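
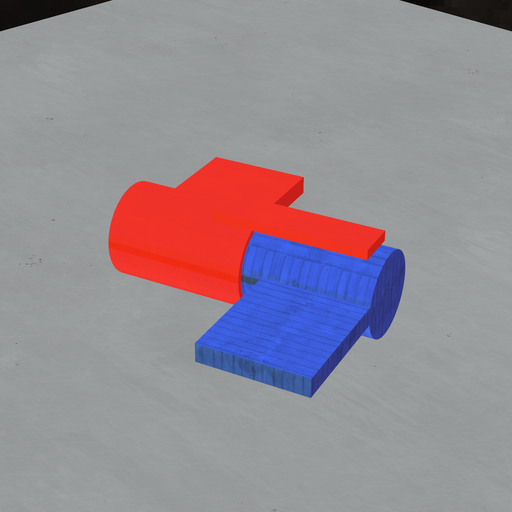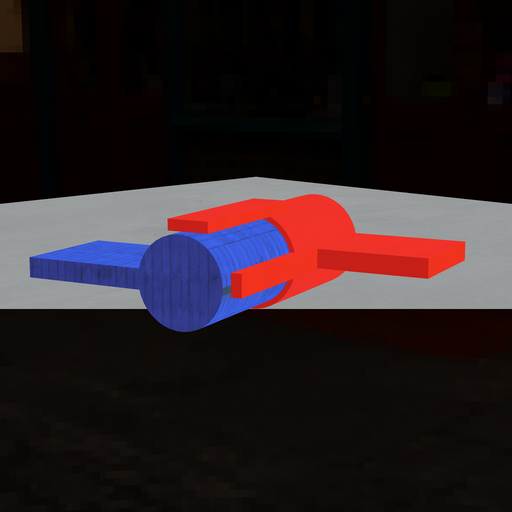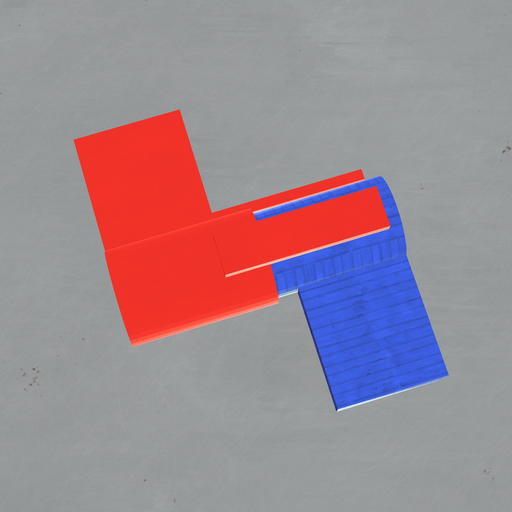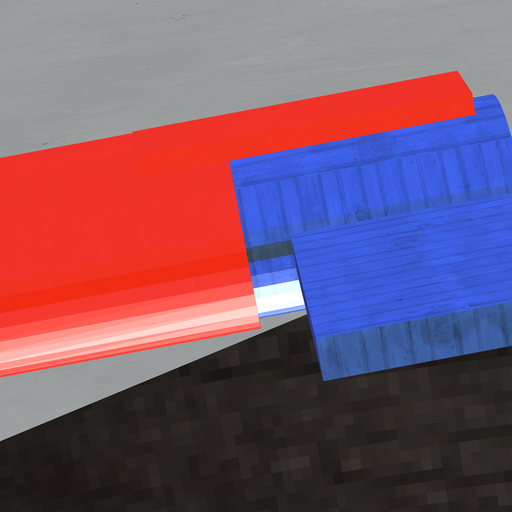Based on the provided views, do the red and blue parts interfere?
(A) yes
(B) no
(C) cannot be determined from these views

(A) yes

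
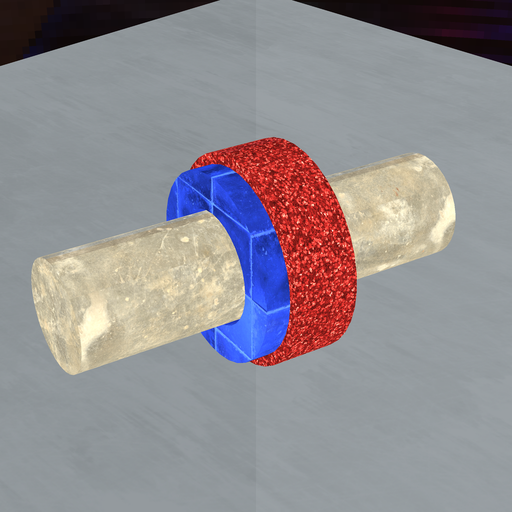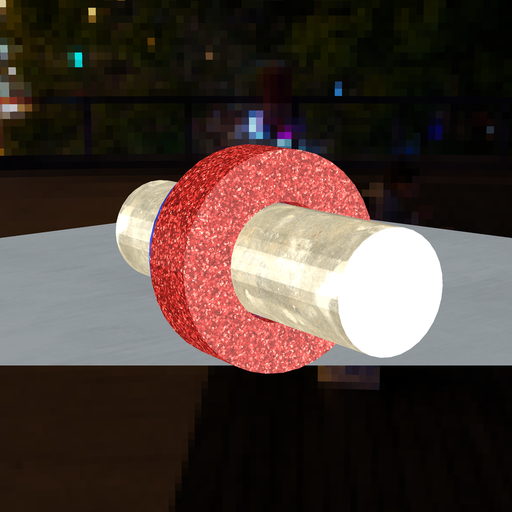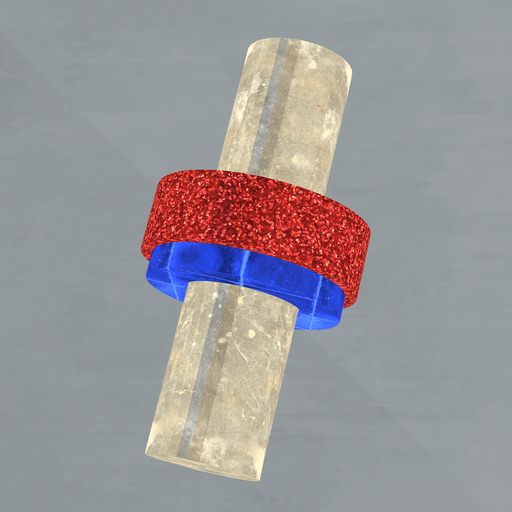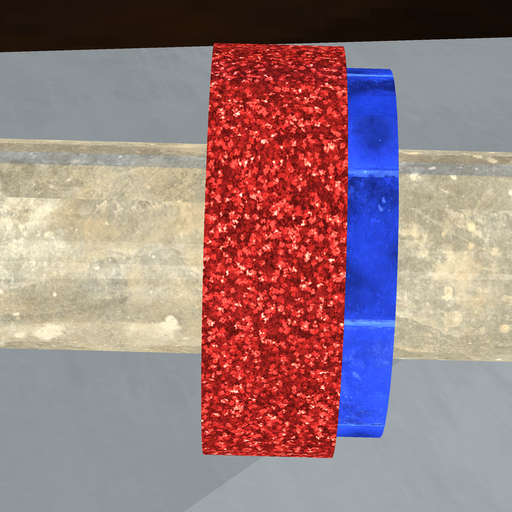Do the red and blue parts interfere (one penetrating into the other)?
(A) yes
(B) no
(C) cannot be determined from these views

(A) yes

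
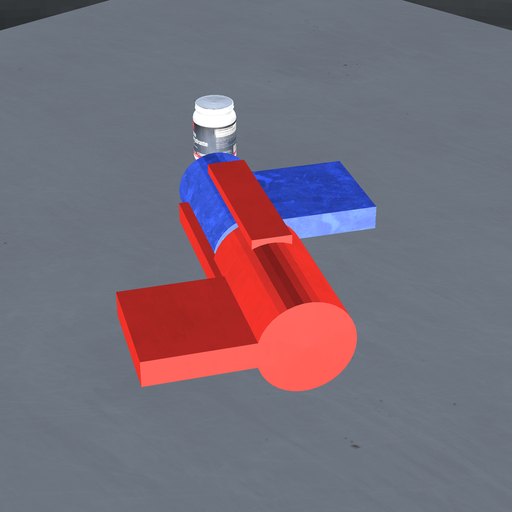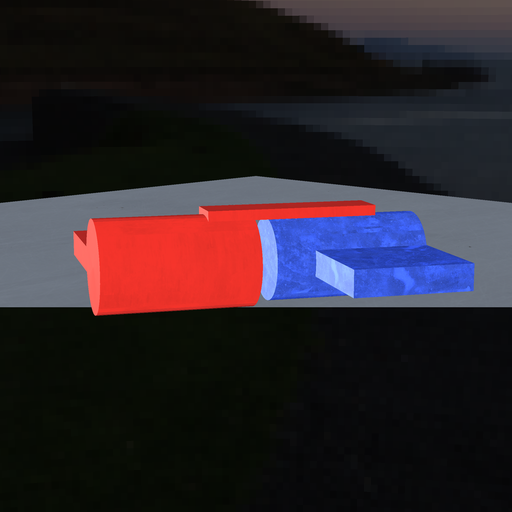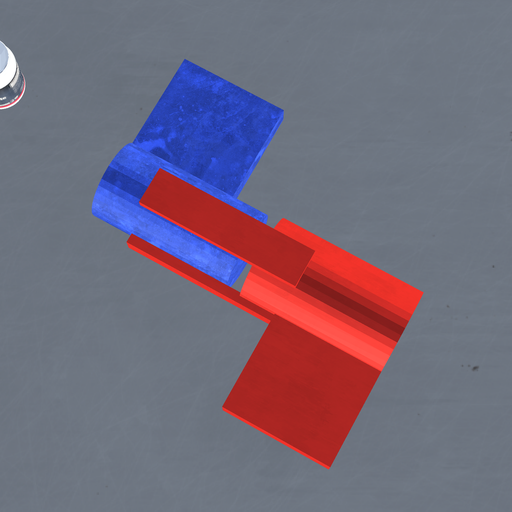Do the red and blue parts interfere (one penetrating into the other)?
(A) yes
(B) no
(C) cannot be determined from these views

(B) no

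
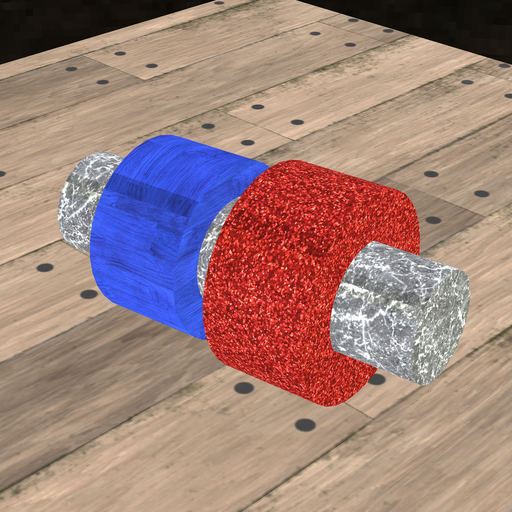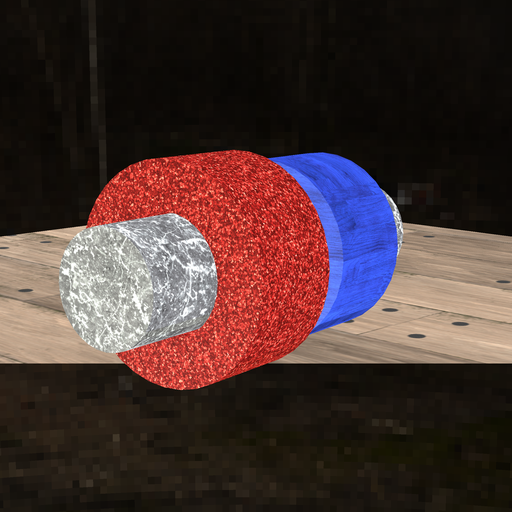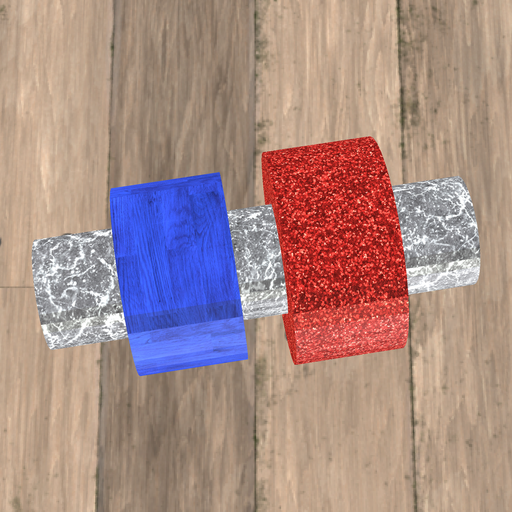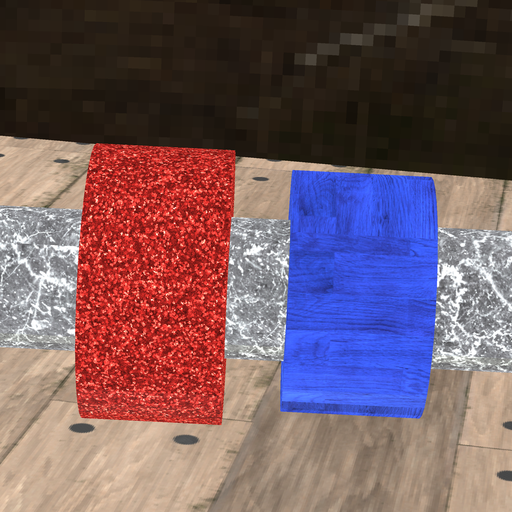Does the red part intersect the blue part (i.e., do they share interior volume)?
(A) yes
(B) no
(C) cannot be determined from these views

(B) no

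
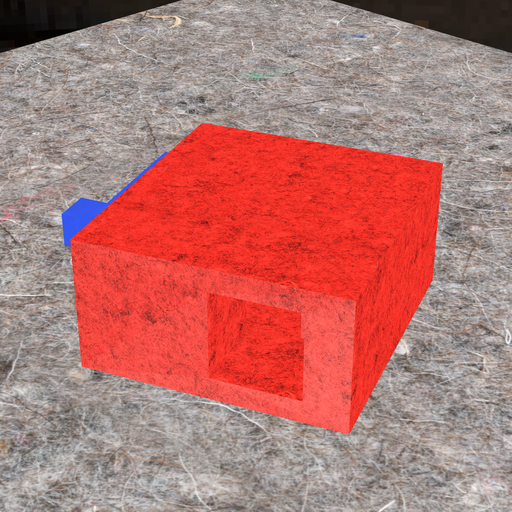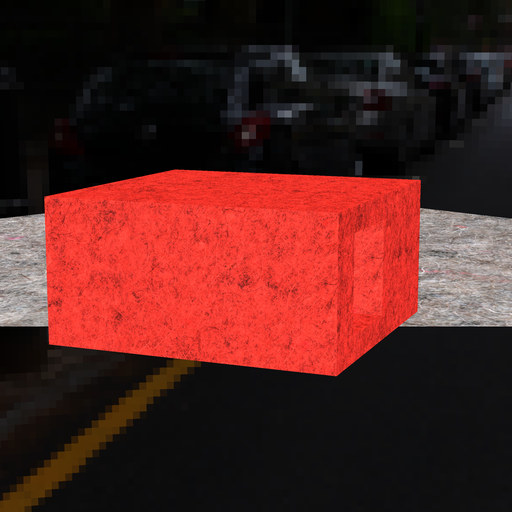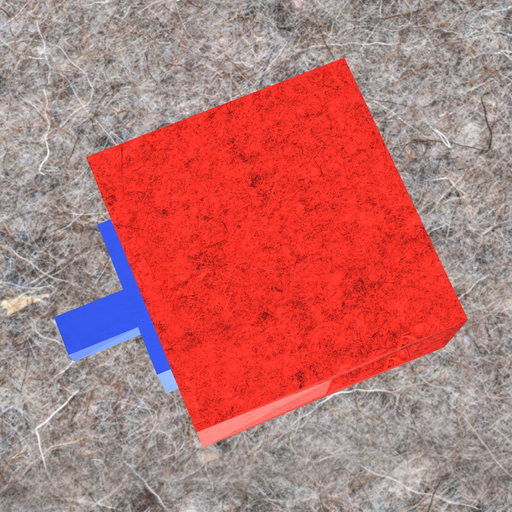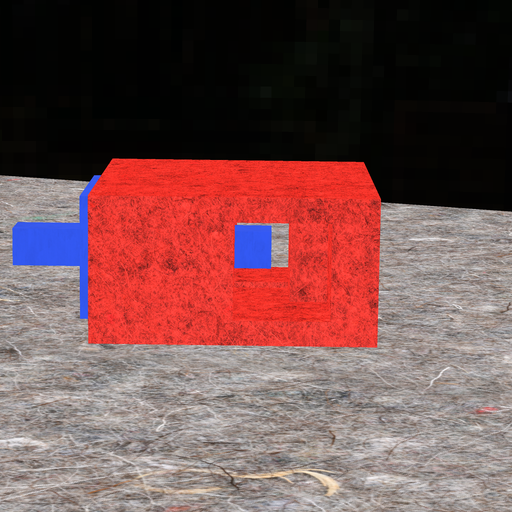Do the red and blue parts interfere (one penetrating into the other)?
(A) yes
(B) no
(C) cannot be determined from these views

(B) no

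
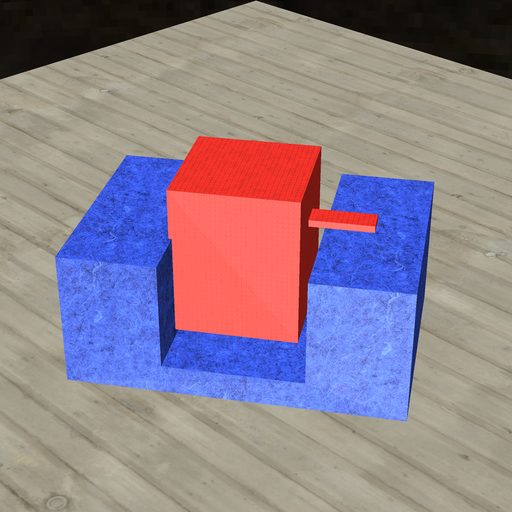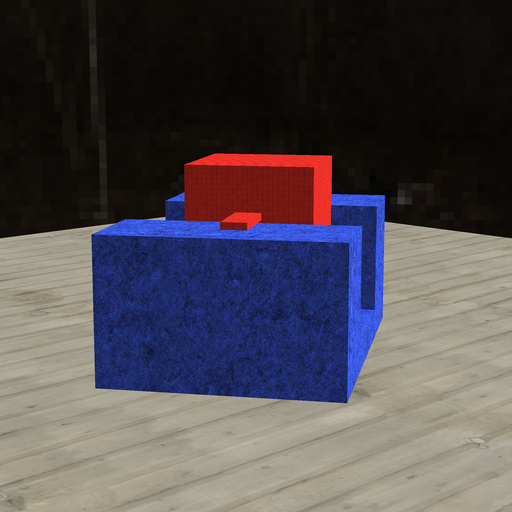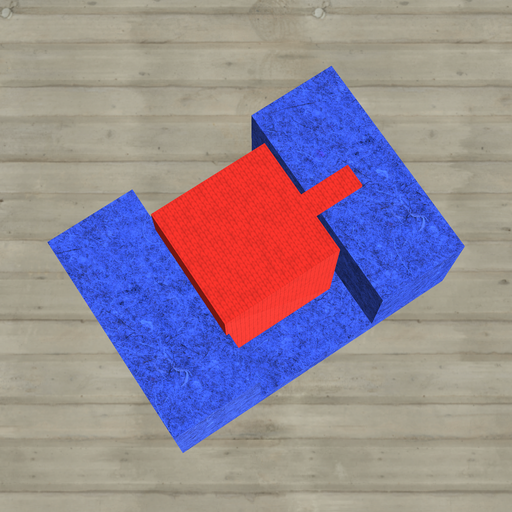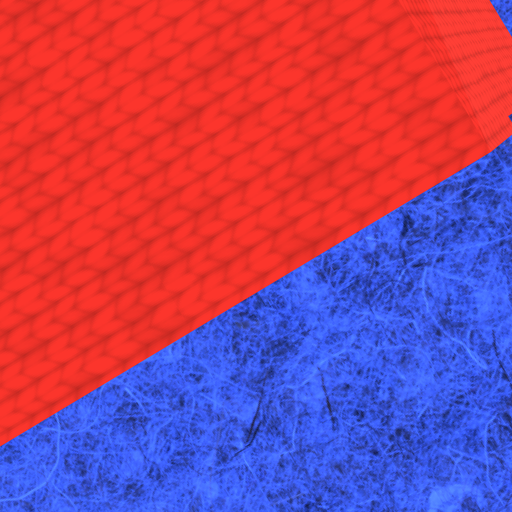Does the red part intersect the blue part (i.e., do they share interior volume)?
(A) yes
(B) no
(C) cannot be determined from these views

(A) yes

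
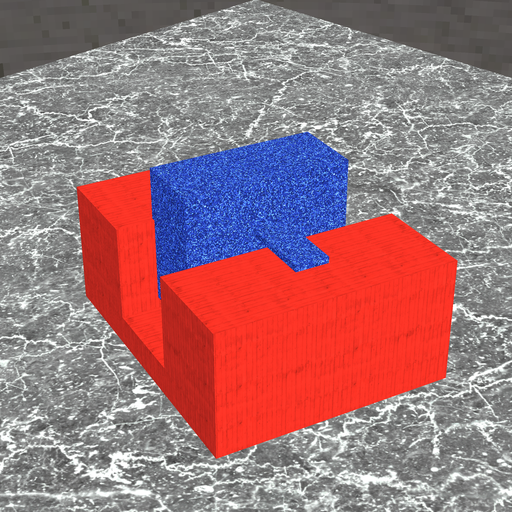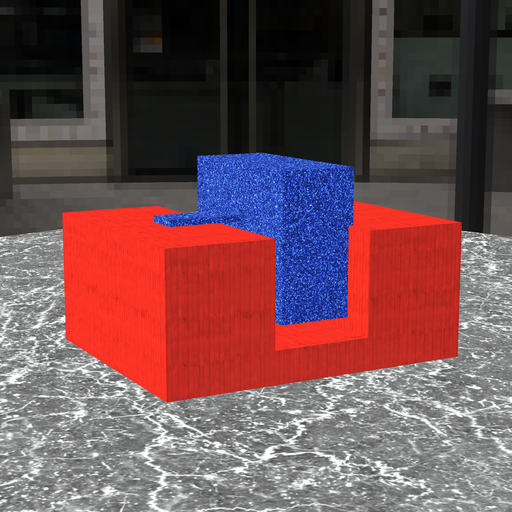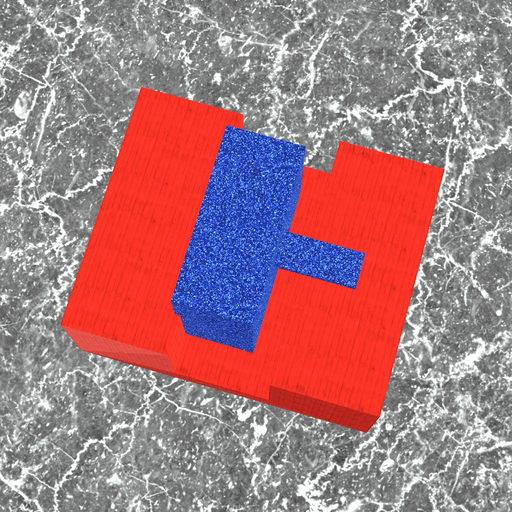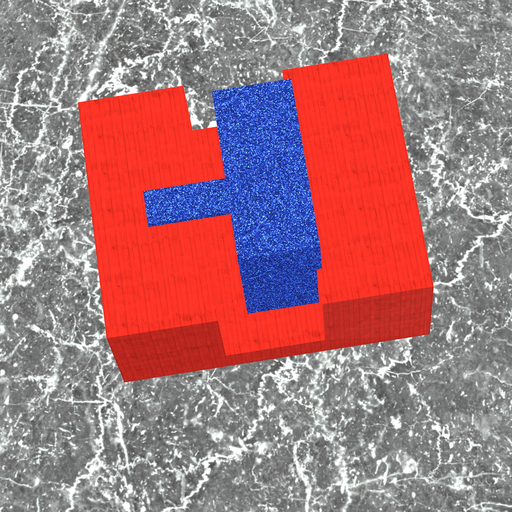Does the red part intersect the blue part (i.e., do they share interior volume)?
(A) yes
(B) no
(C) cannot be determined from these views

(A) yes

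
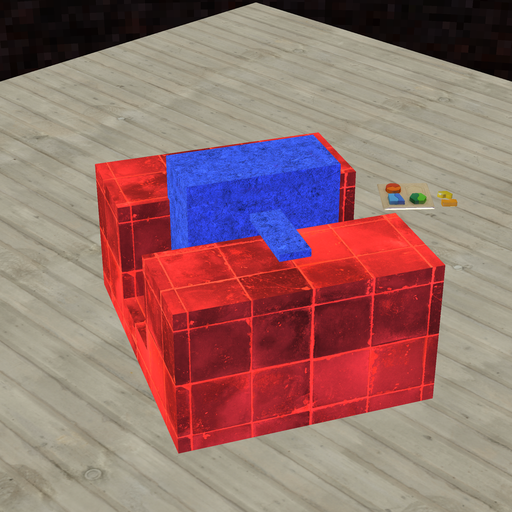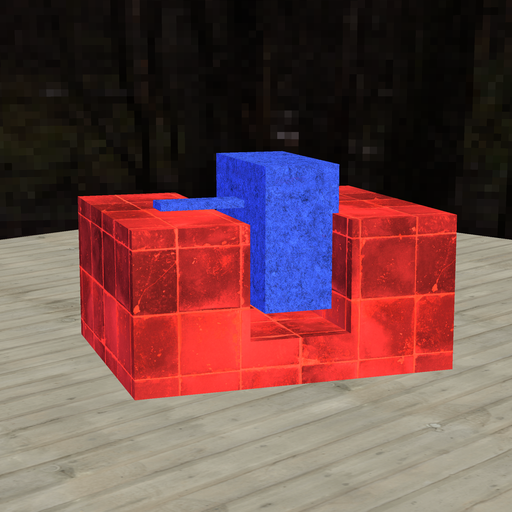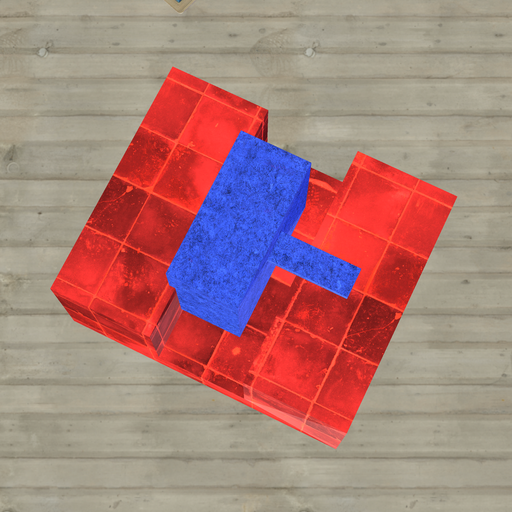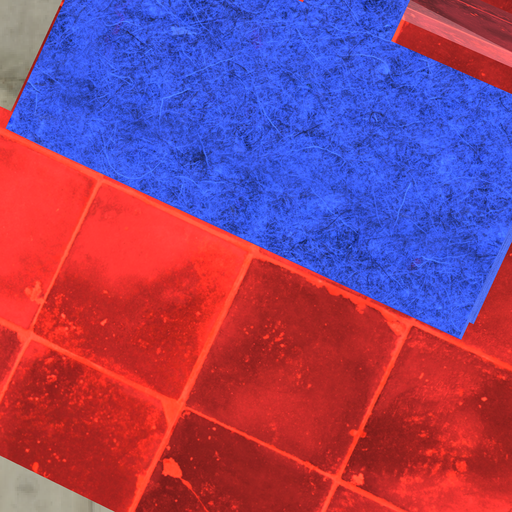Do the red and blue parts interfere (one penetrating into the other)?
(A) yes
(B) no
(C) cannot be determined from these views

(A) yes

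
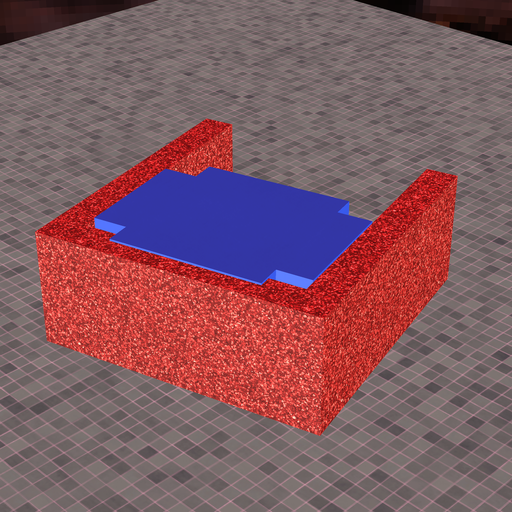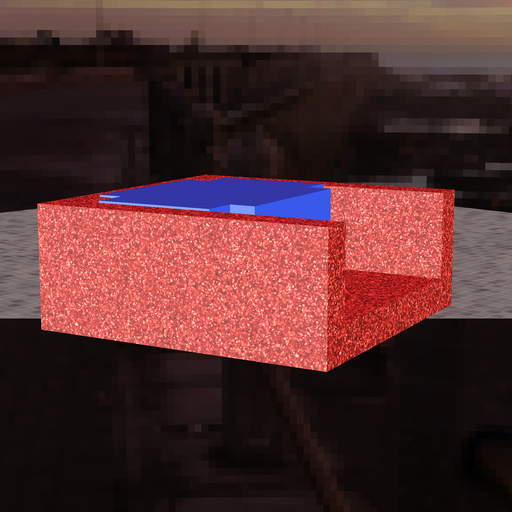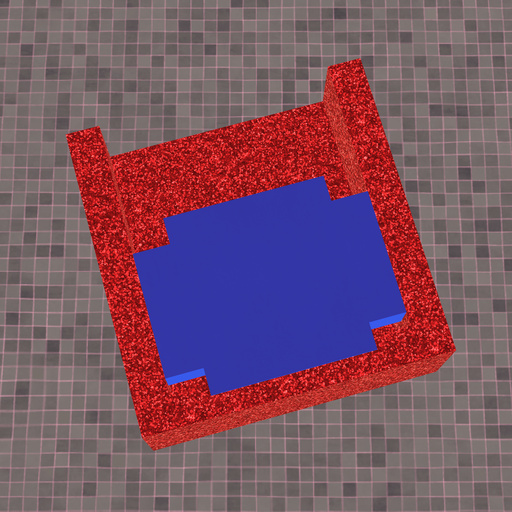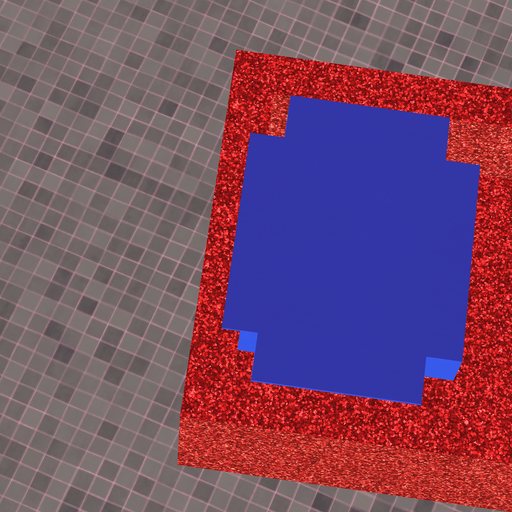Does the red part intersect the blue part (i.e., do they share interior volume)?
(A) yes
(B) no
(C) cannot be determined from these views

(A) yes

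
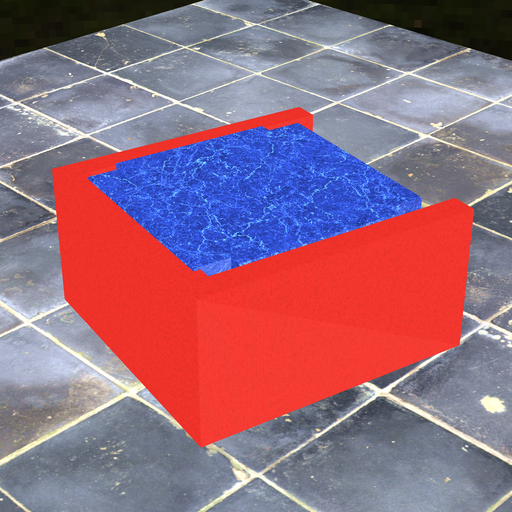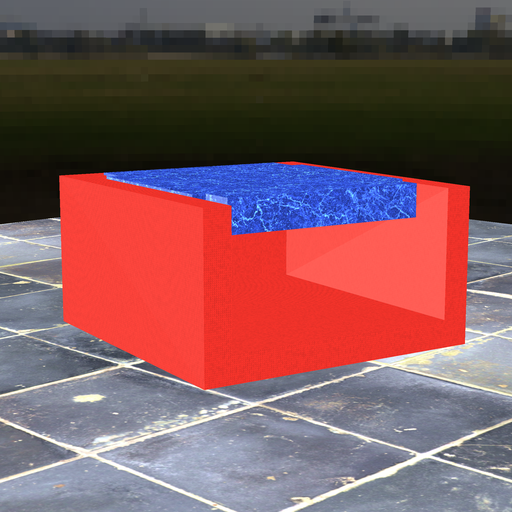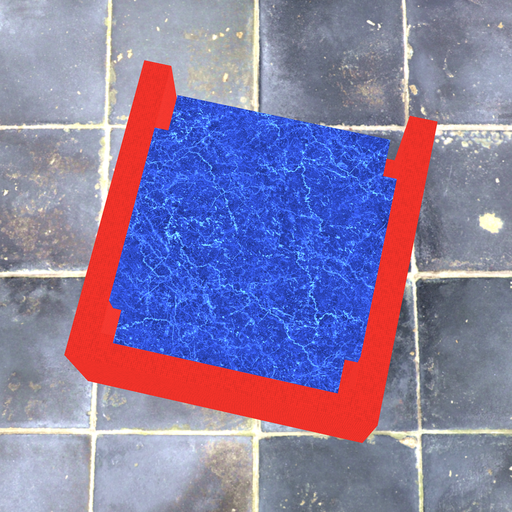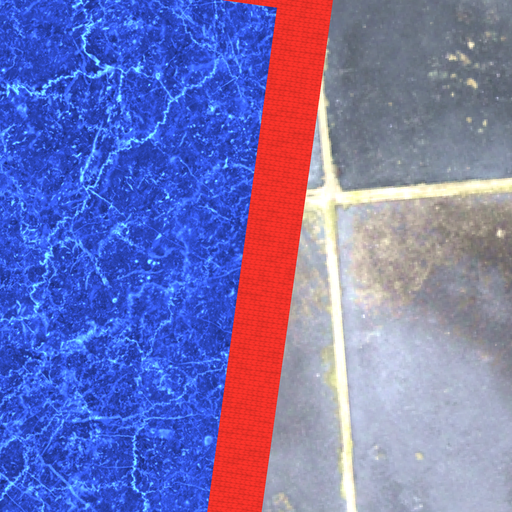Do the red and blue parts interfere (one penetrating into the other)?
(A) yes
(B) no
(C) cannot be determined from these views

(A) yes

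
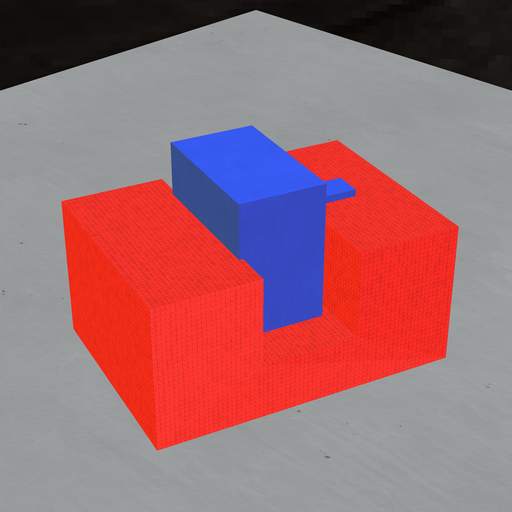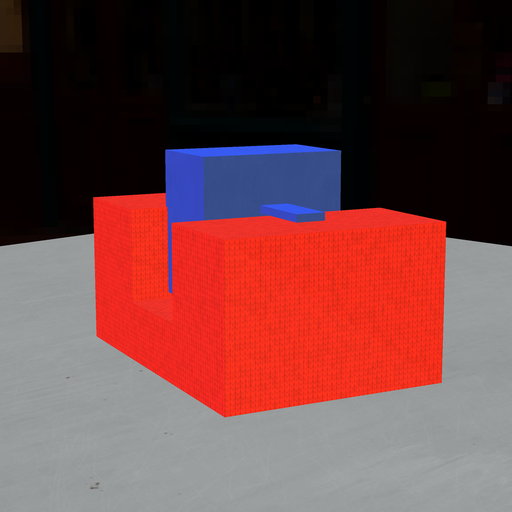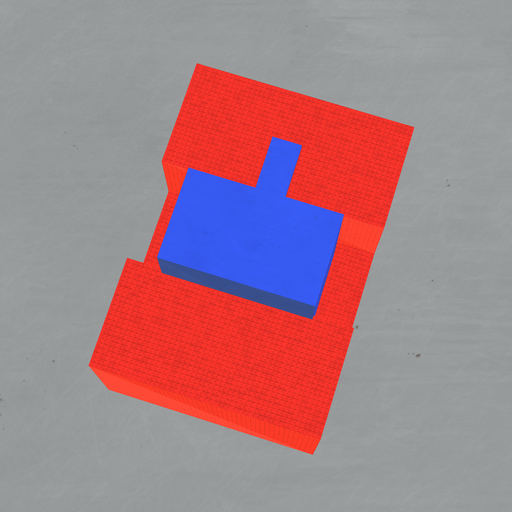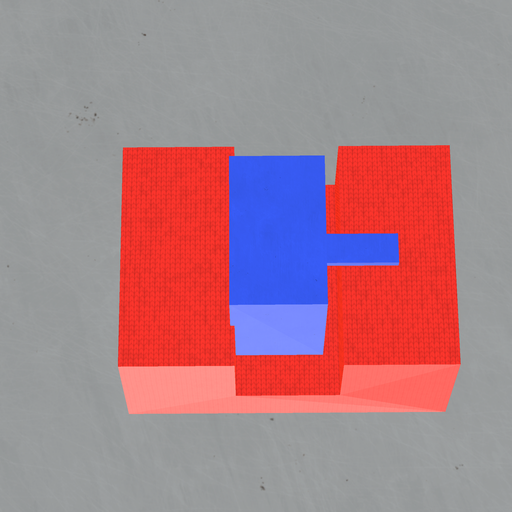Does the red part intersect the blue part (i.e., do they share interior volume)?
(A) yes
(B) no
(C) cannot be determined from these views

(A) yes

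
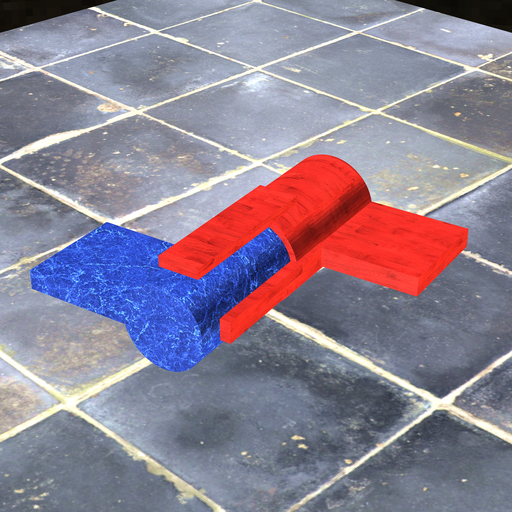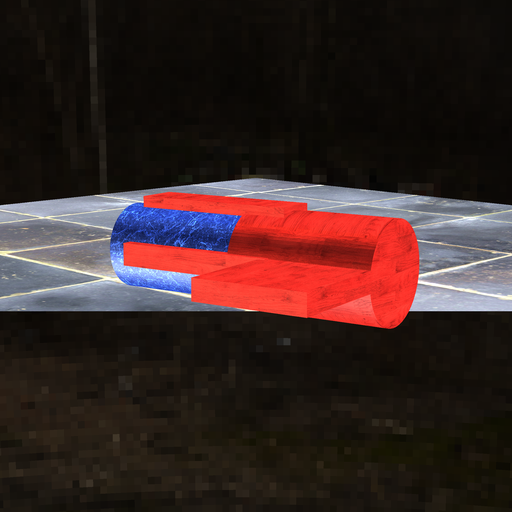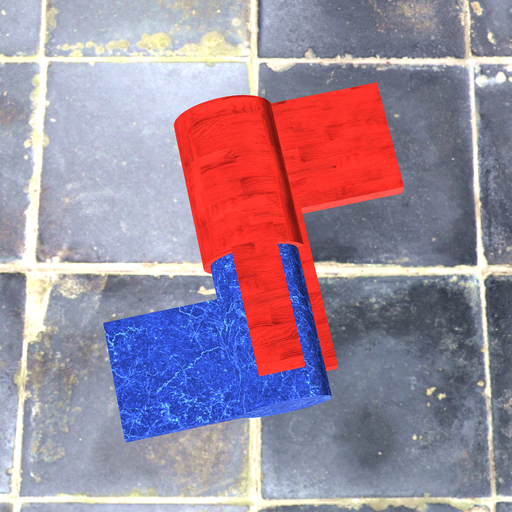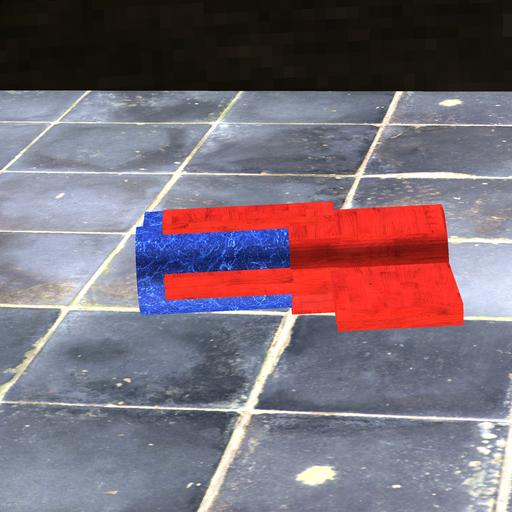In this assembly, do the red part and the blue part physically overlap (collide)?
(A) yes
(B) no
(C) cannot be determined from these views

(A) yes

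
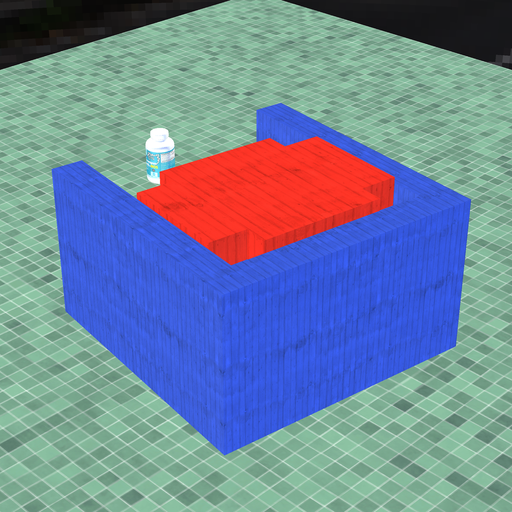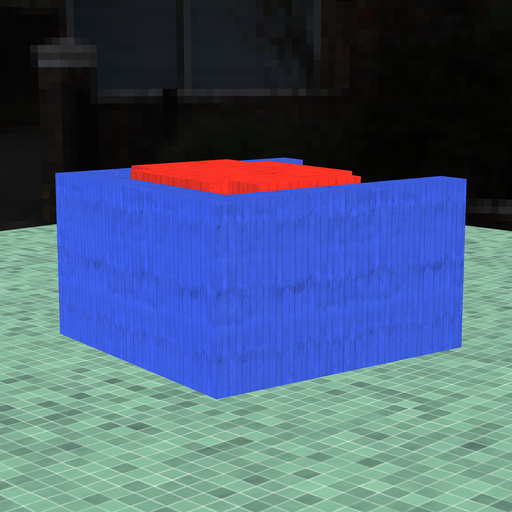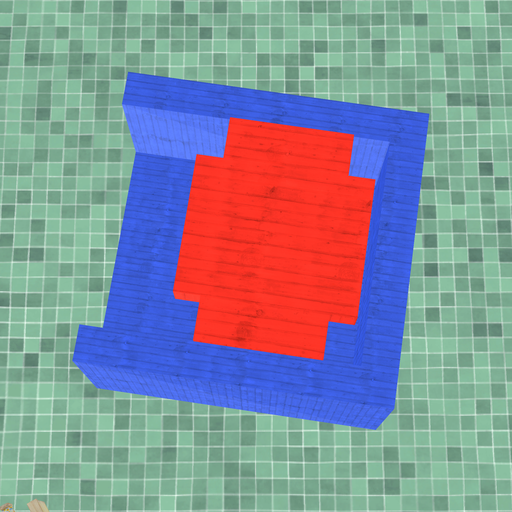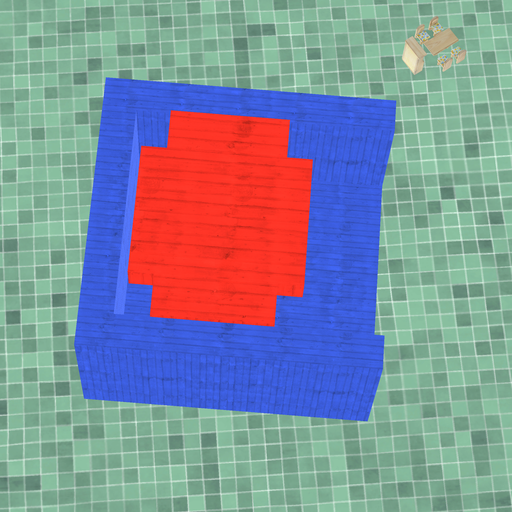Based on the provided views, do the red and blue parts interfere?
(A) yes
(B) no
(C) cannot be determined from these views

(B) no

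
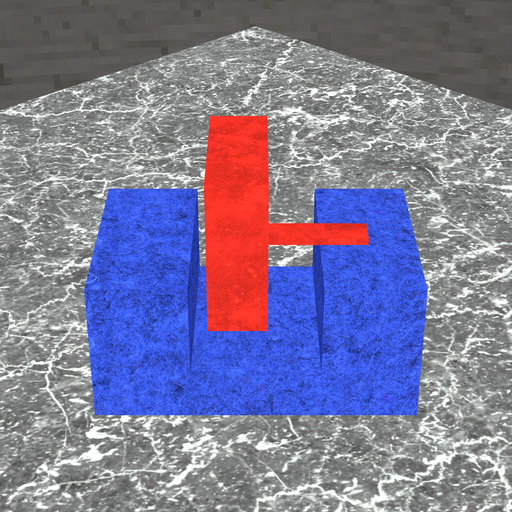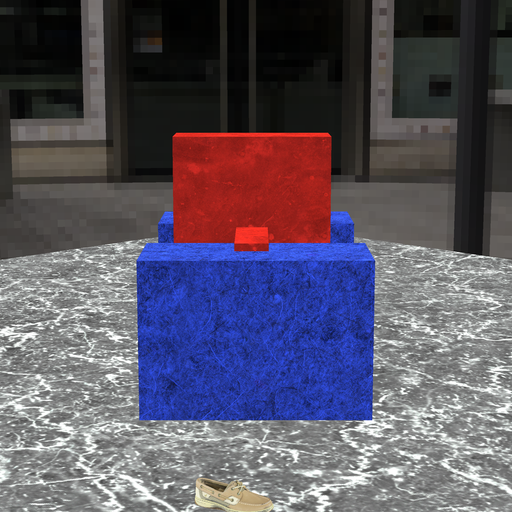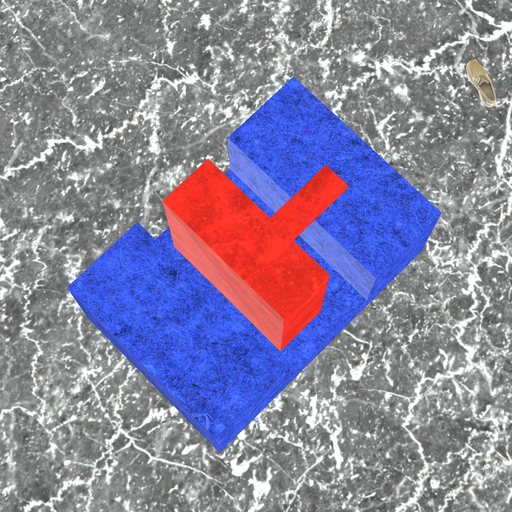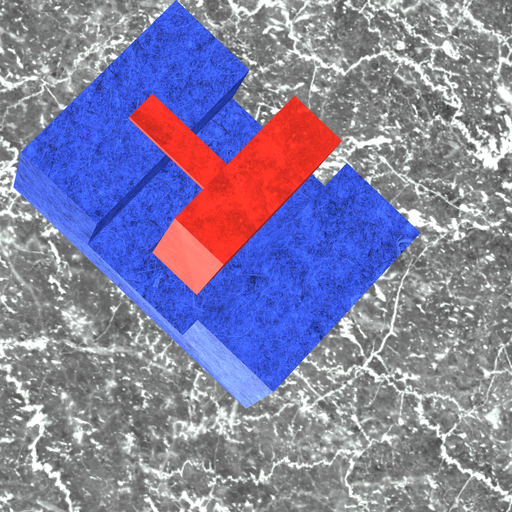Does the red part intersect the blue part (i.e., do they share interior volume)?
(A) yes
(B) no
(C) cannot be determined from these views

(B) no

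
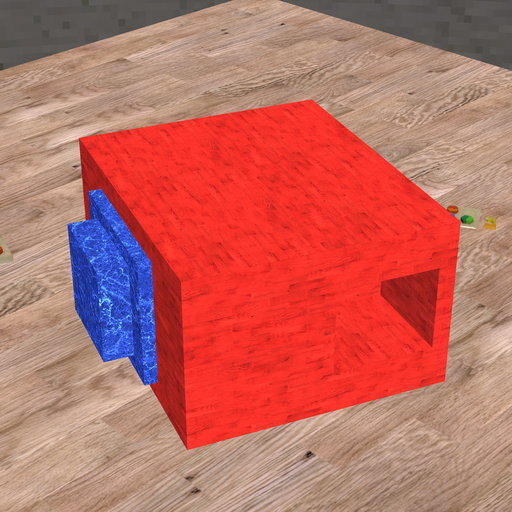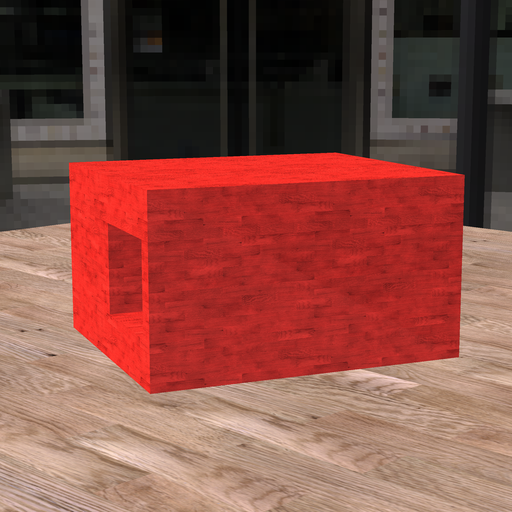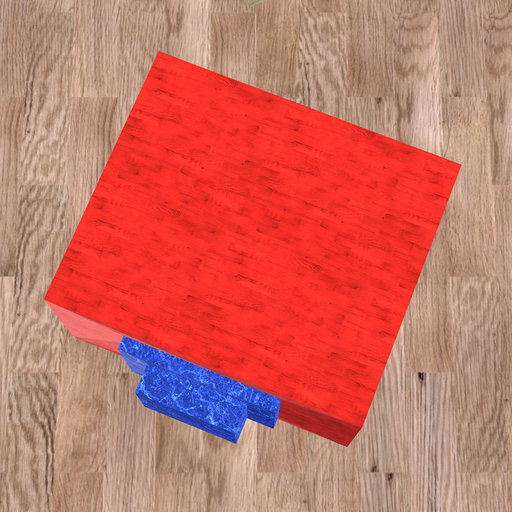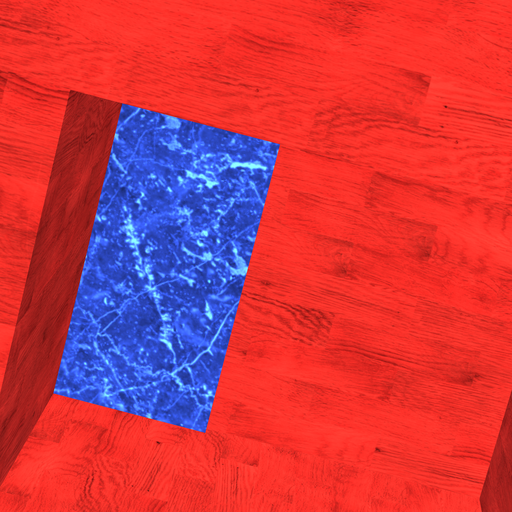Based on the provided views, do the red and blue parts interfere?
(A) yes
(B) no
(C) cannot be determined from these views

(A) yes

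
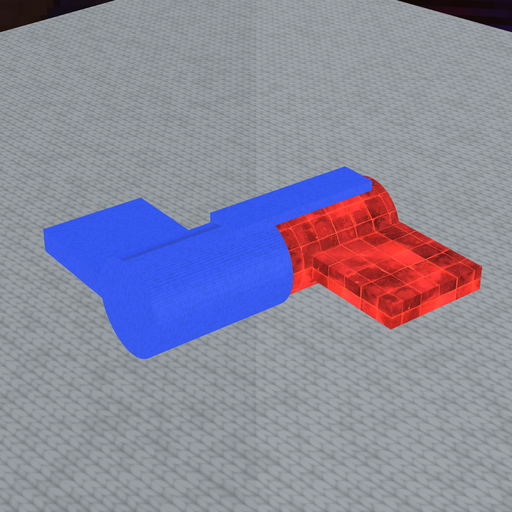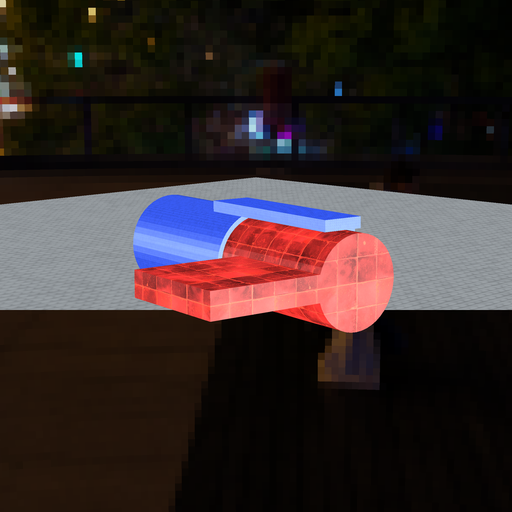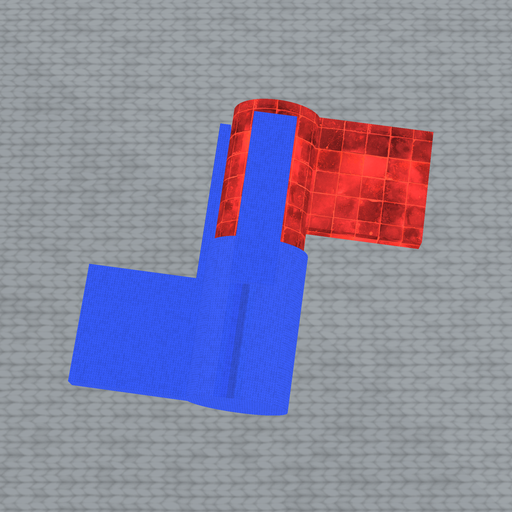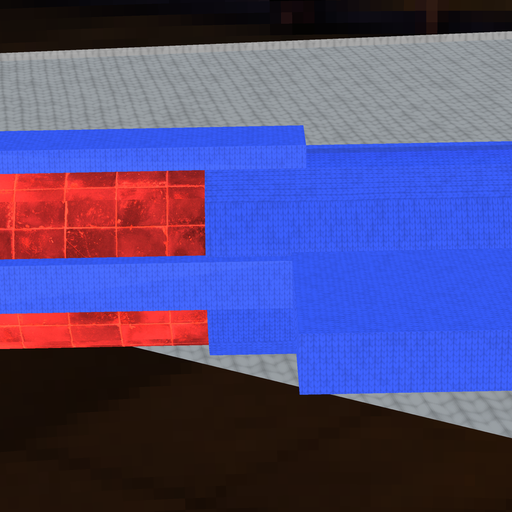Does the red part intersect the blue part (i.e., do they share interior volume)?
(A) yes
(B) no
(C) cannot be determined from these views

(A) yes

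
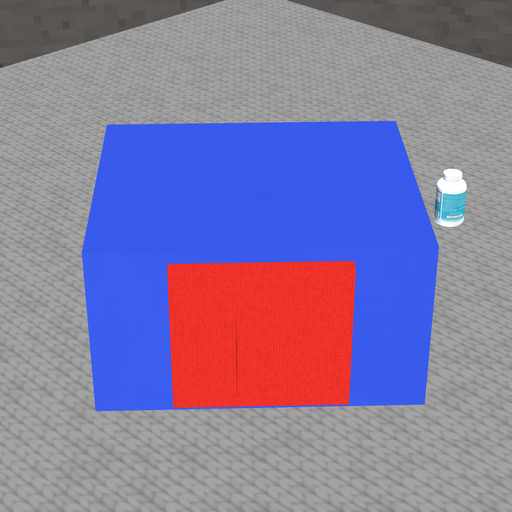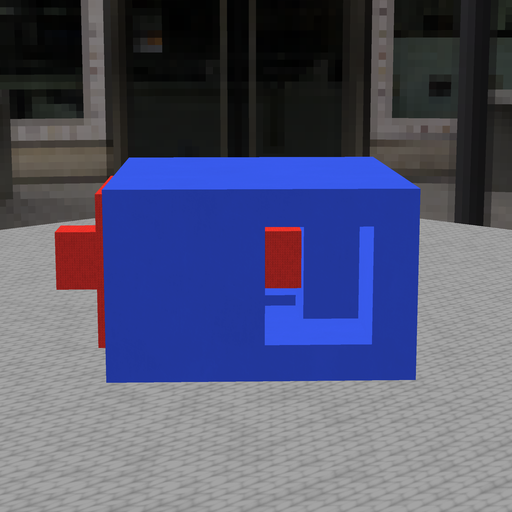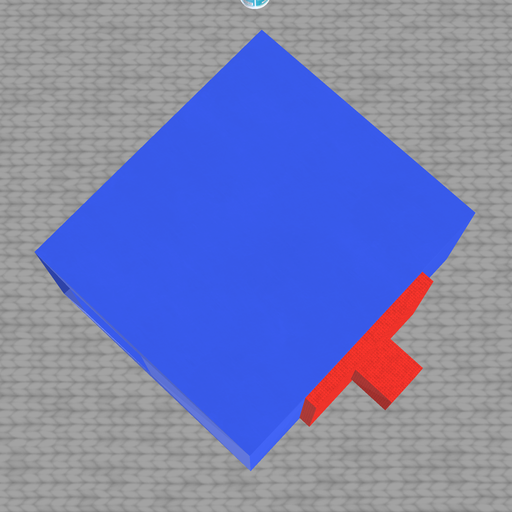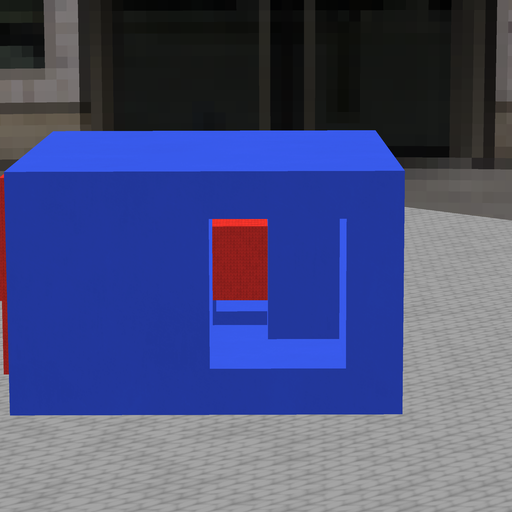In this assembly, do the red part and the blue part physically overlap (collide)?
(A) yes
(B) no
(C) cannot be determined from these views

(A) yes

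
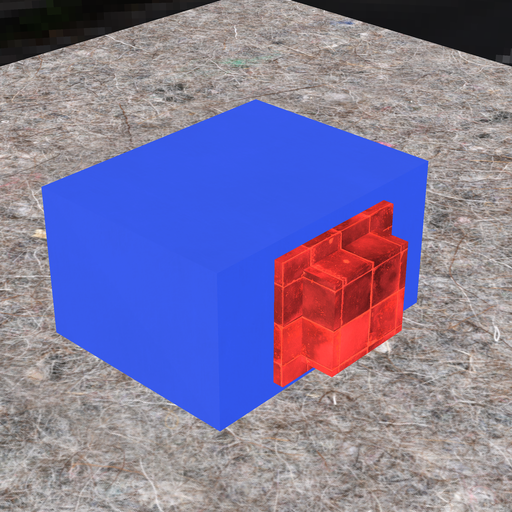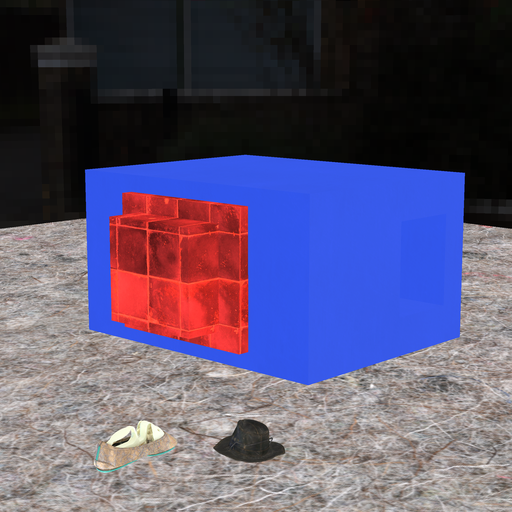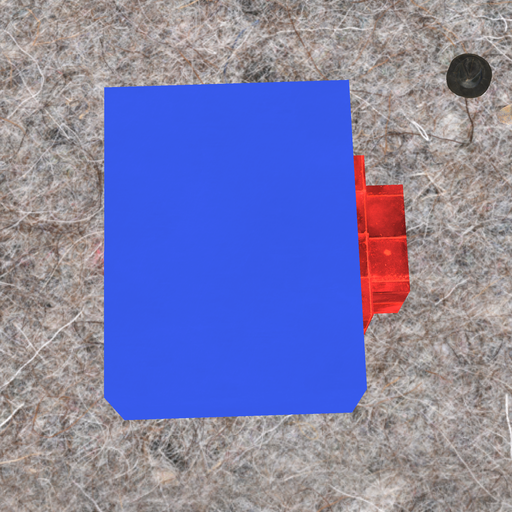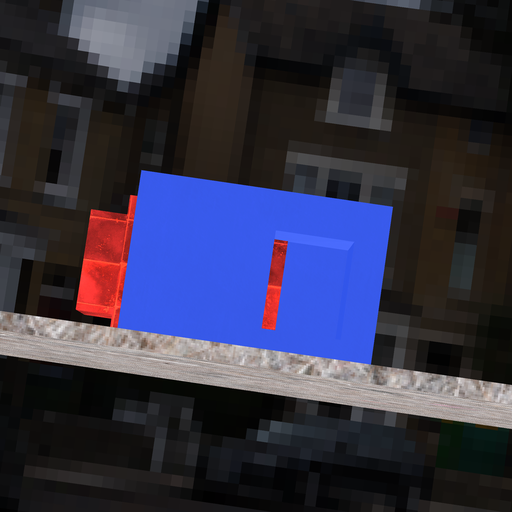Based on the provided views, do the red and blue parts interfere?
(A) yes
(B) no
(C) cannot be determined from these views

(A) yes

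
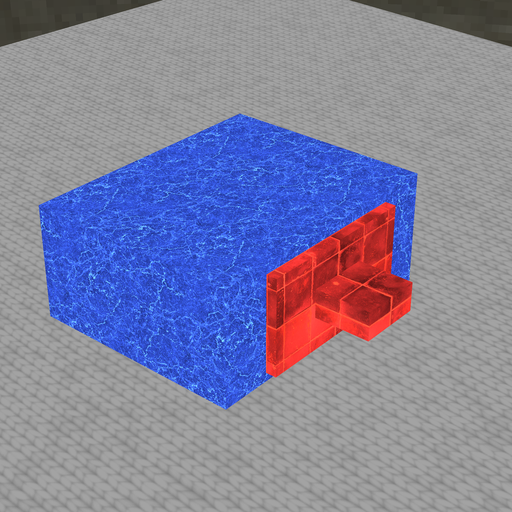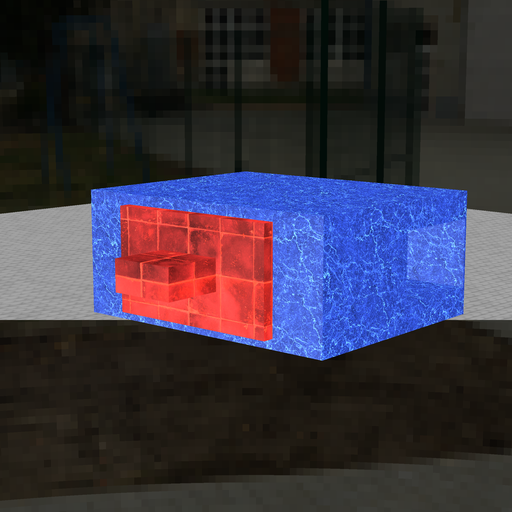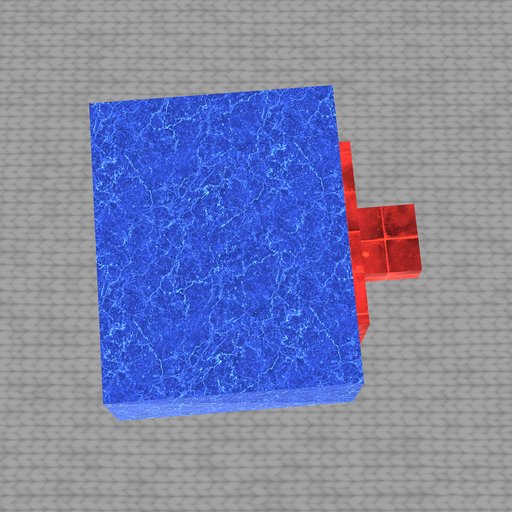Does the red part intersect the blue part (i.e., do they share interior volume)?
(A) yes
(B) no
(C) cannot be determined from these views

(C) cannot be determined from these views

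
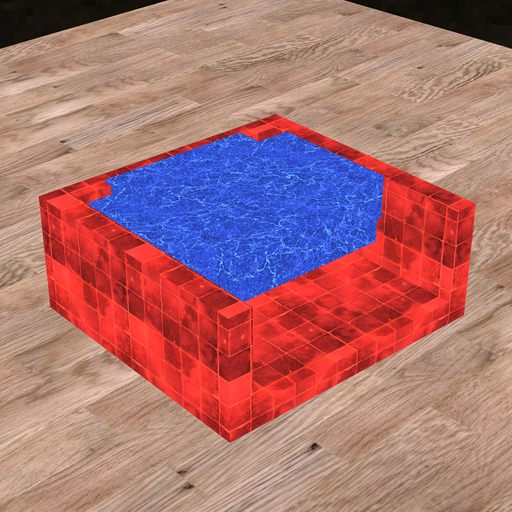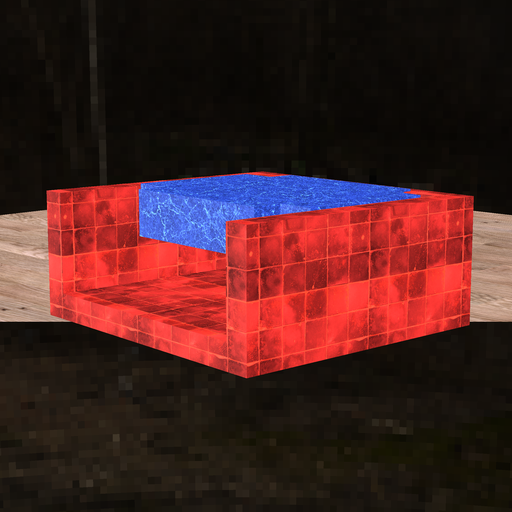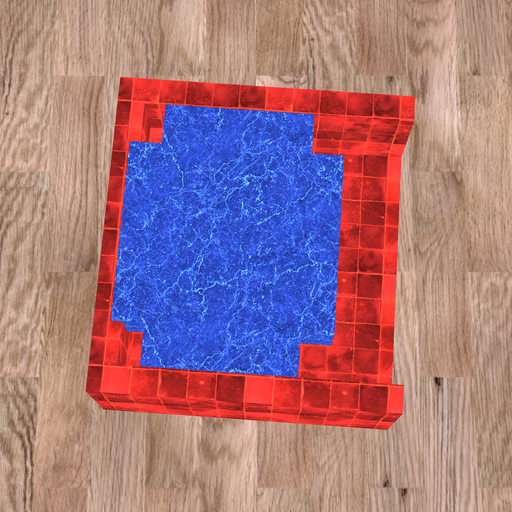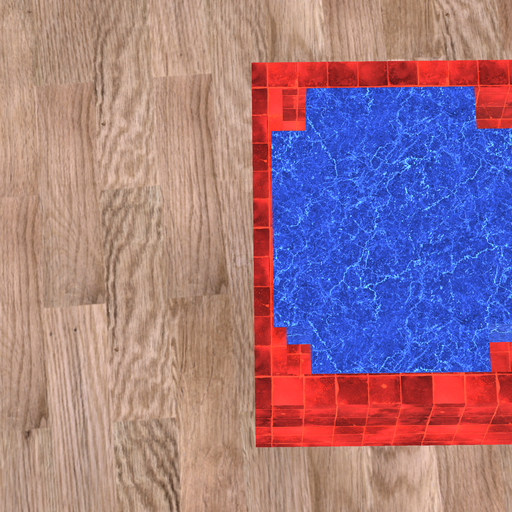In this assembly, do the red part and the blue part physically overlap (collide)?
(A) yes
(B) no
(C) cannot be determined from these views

(A) yes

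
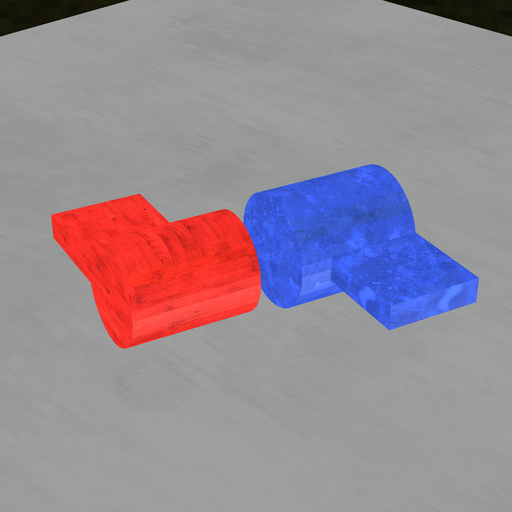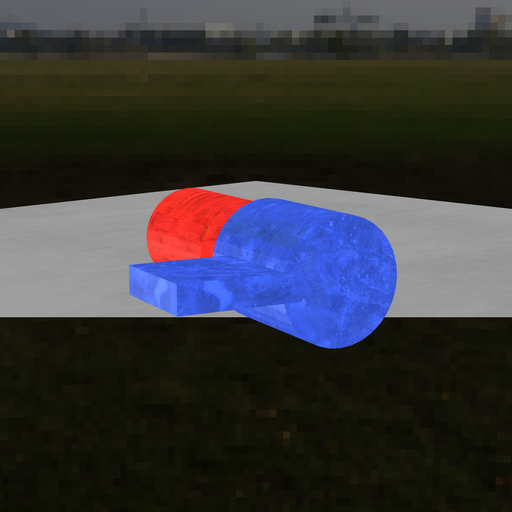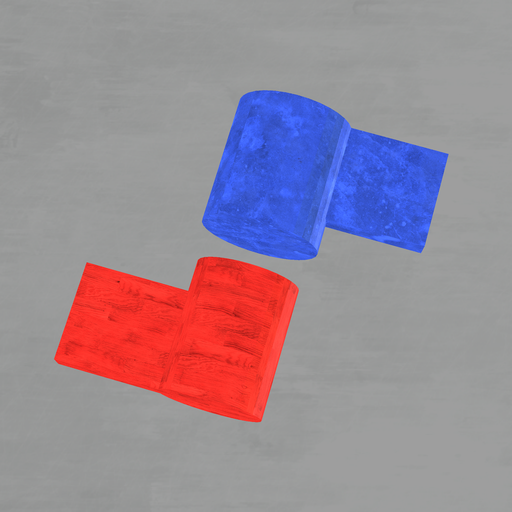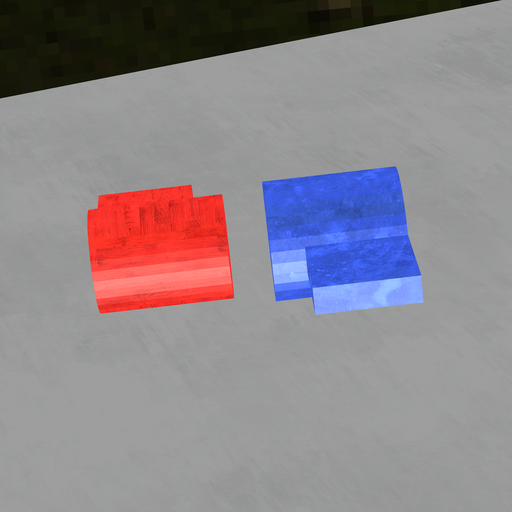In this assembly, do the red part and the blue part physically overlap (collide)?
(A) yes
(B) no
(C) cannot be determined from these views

(B) no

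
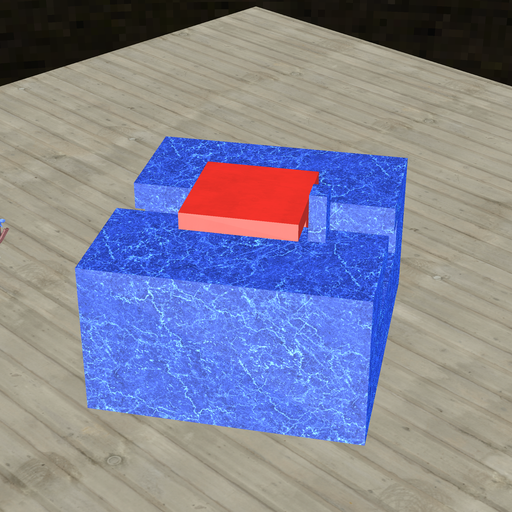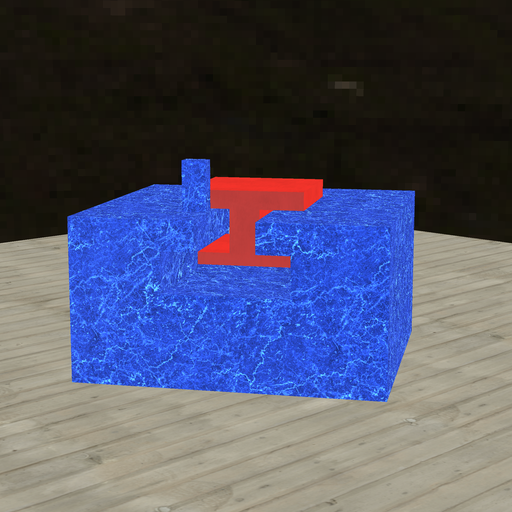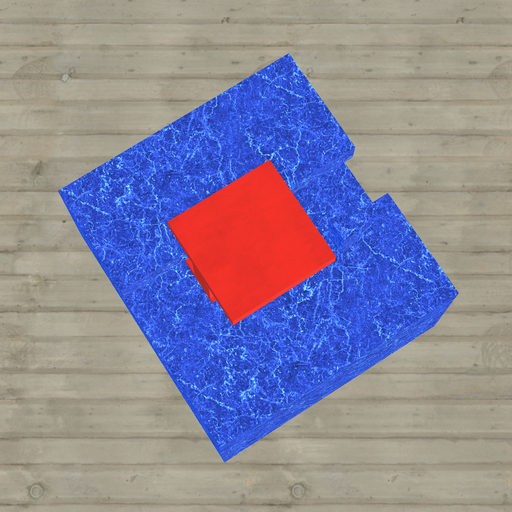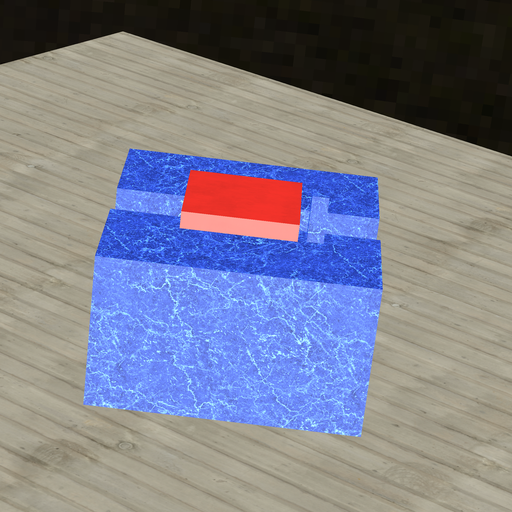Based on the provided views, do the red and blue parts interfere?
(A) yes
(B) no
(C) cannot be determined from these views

(B) no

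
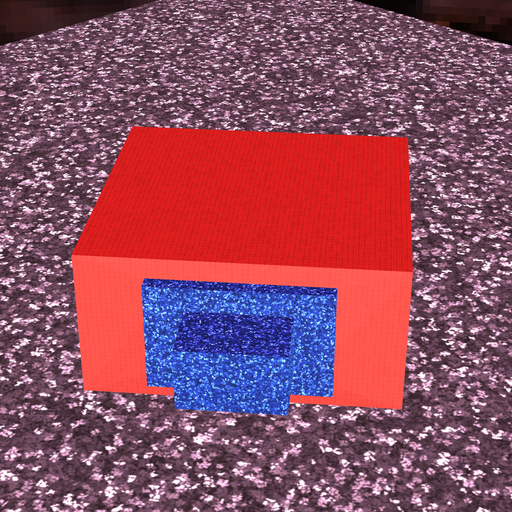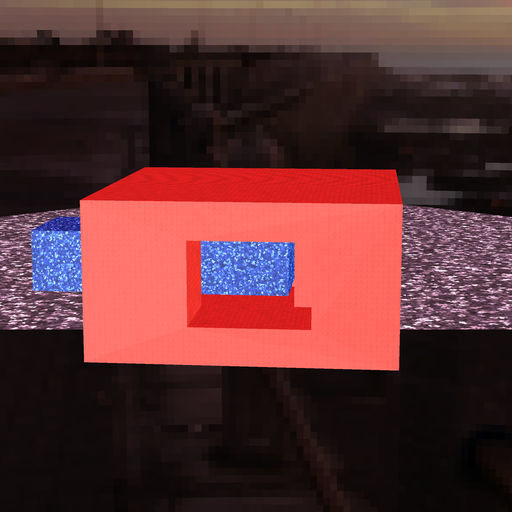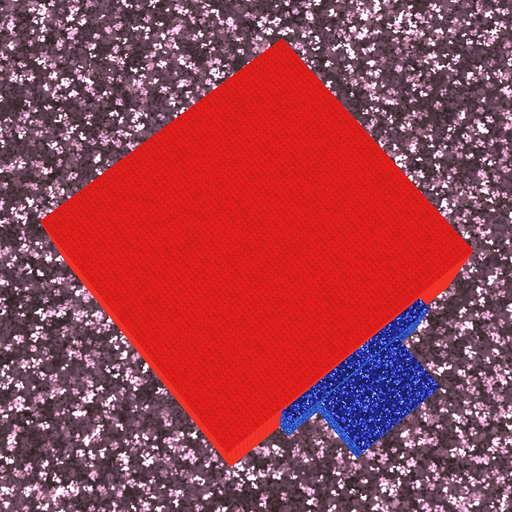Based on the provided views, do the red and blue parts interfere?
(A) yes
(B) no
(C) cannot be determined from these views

(C) cannot be determined from these views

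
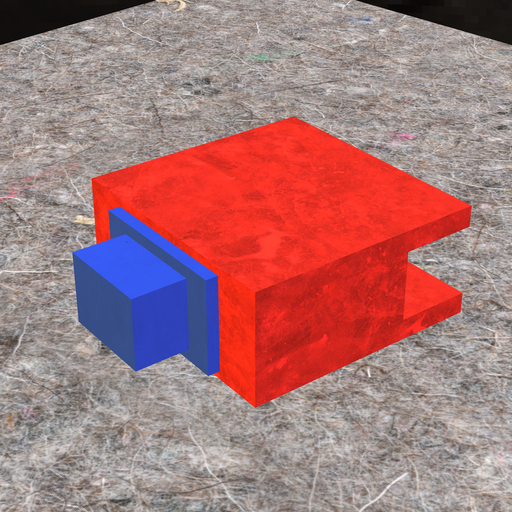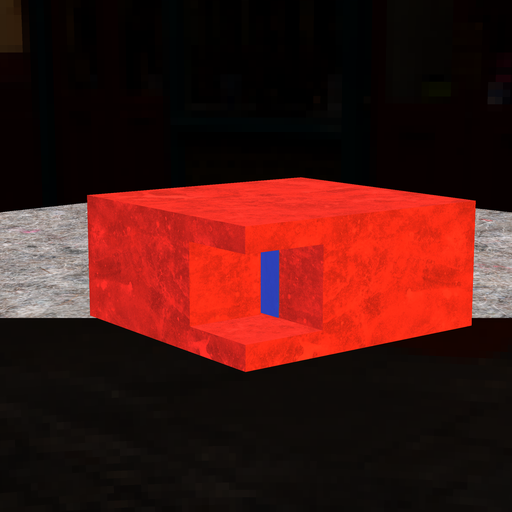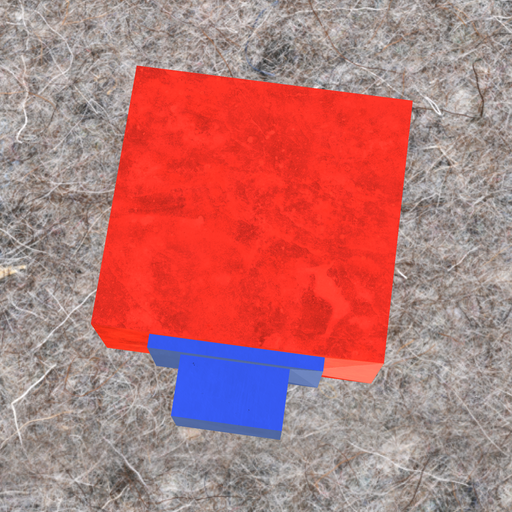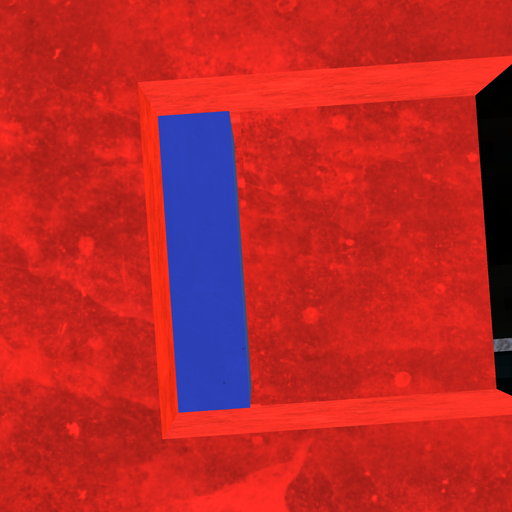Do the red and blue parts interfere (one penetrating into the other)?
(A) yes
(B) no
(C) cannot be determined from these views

(B) no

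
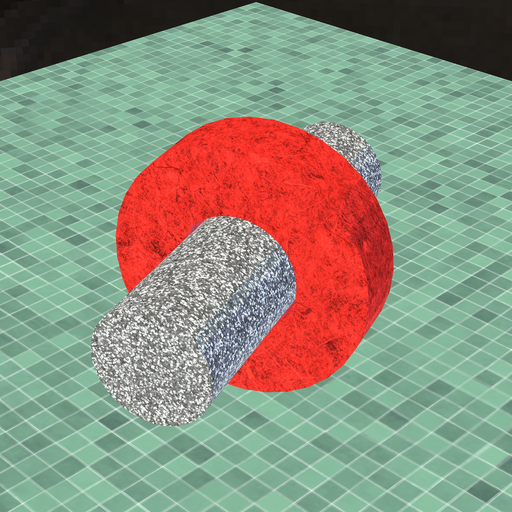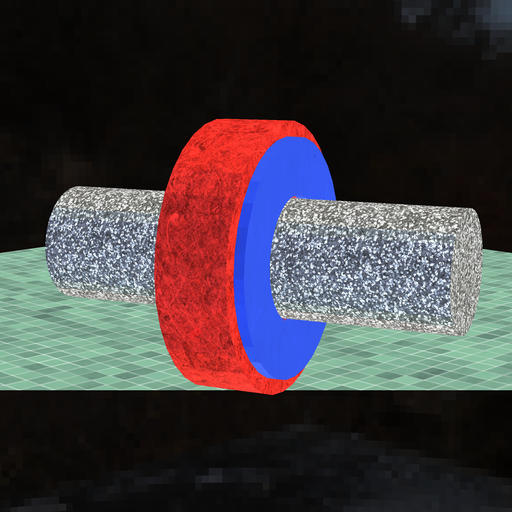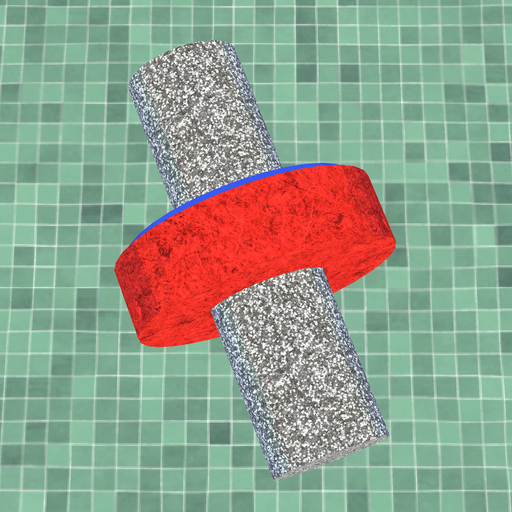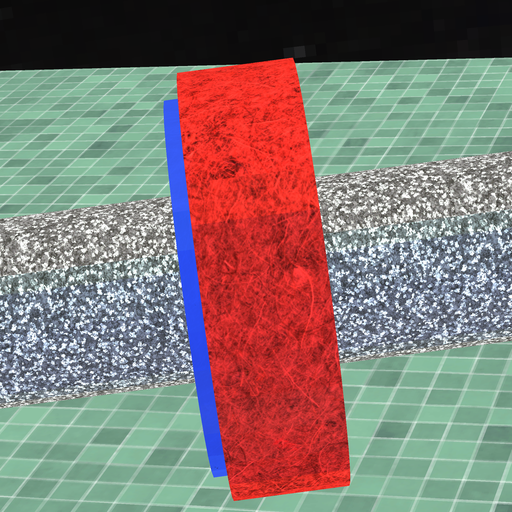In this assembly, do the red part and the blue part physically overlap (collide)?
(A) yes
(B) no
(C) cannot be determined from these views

(A) yes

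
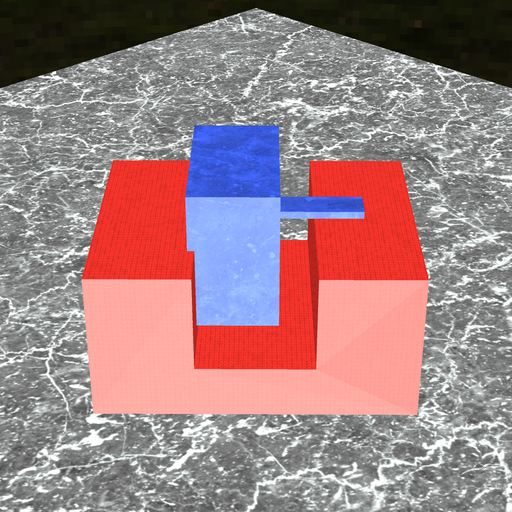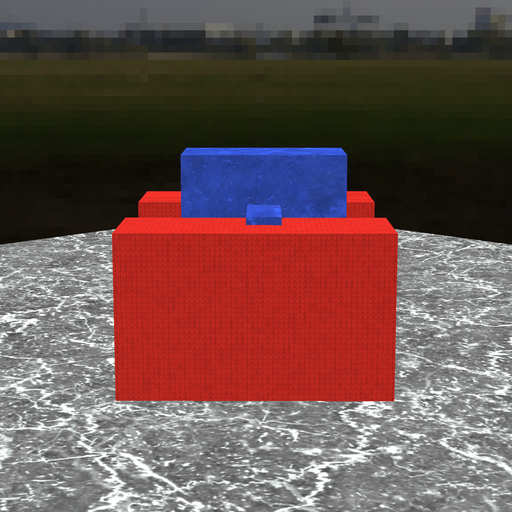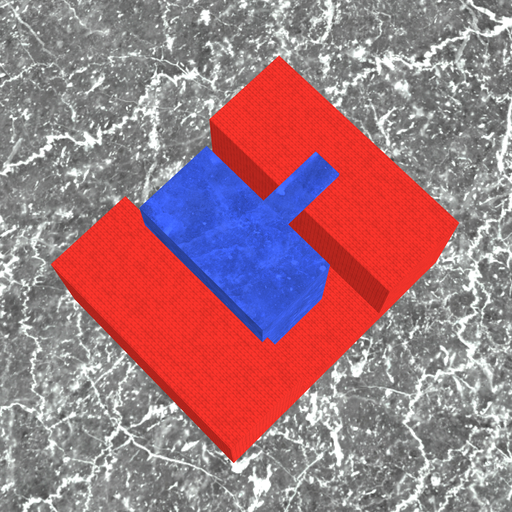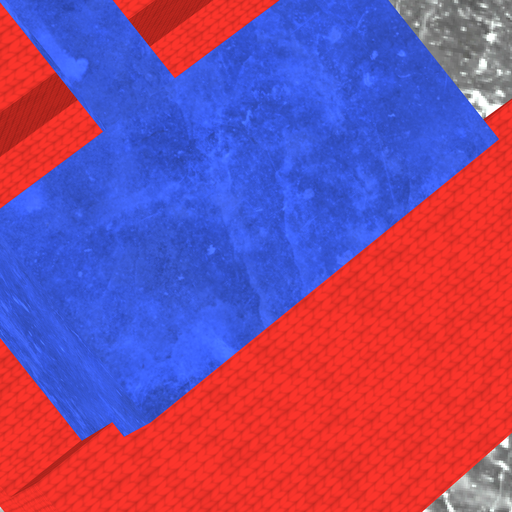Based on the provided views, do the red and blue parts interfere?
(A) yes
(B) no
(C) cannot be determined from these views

(A) yes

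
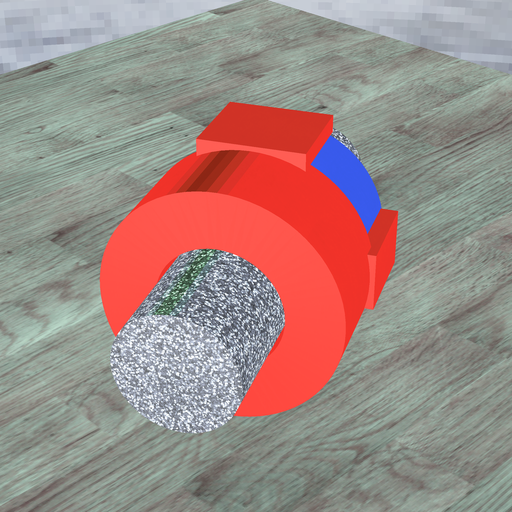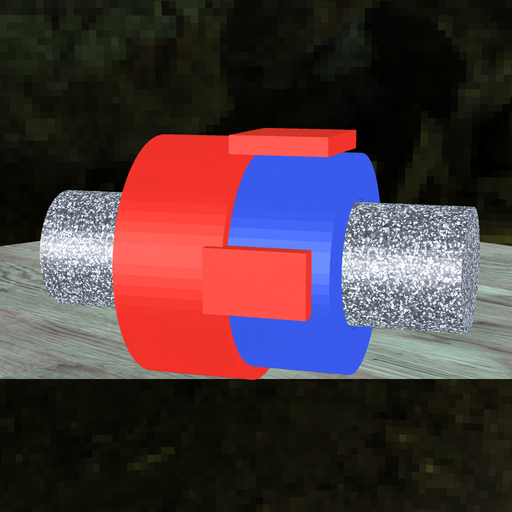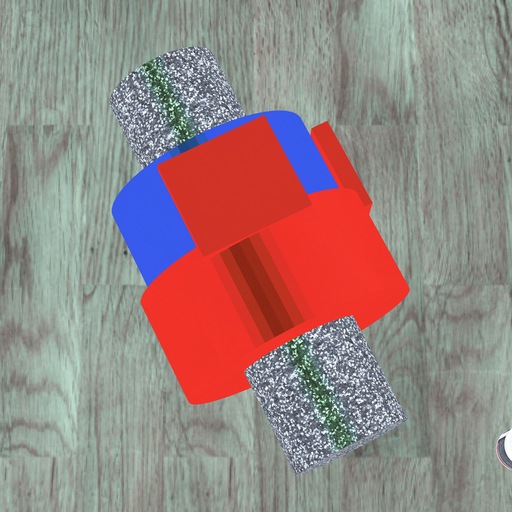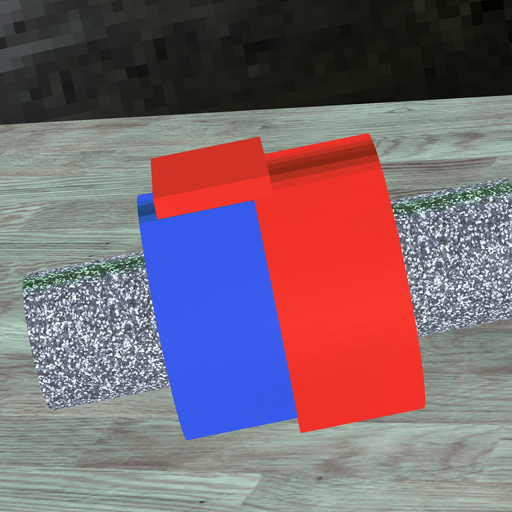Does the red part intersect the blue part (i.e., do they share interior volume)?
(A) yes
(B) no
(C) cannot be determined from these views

(A) yes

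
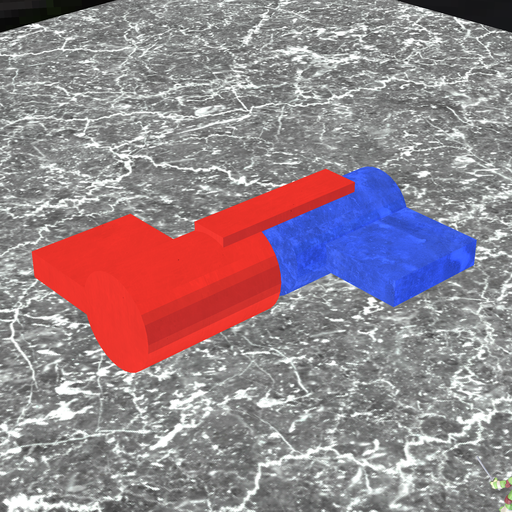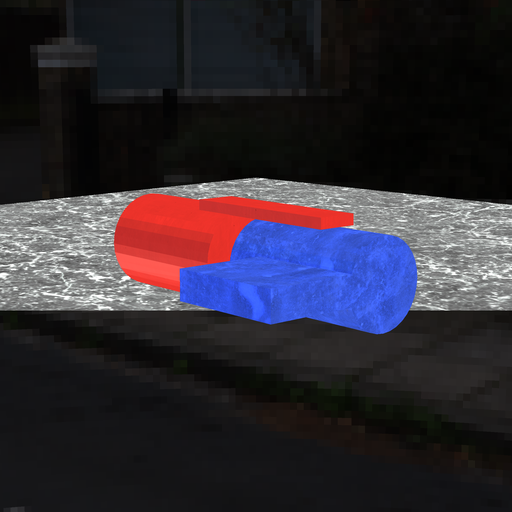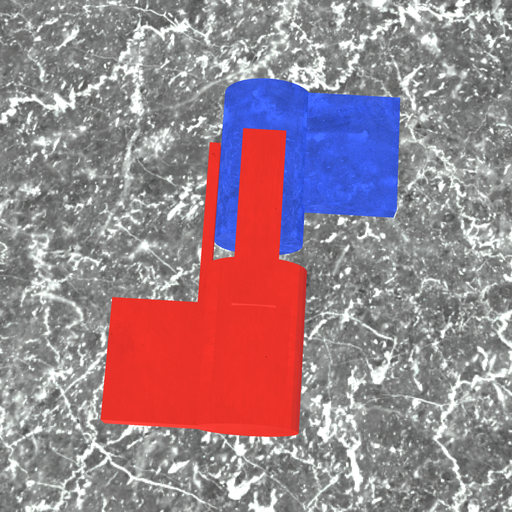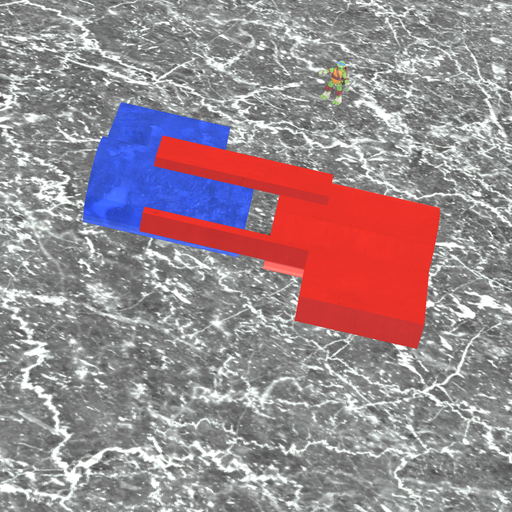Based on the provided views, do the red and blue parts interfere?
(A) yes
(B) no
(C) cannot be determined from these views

(B) no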